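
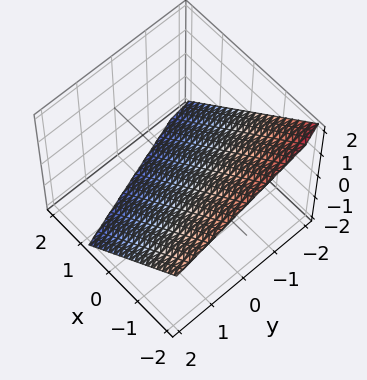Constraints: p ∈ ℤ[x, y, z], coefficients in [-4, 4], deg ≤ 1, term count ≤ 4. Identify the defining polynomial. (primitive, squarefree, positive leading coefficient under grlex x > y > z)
3*x + y + 3*z + 2

1. The degree is 1 — every cross-section is a straight line — this is a plane.
2. Observable constraints: it crosses the y-axis at the gridline y = -2.
3. The integer polynomial consistent with all of this is the stated p.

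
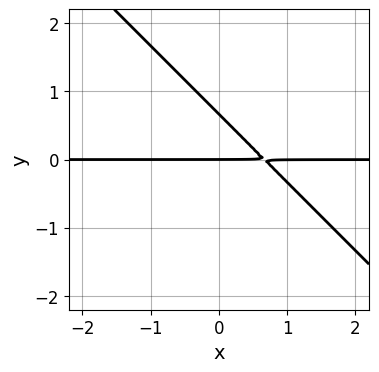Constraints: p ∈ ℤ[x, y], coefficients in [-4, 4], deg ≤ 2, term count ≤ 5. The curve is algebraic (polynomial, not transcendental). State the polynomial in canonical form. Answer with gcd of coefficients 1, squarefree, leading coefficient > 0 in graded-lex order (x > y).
3*x*y + 3*y^2 - 2*y

1. Degree: the shape is more complex than any degree-1 curve, so deg p = 2.
2. Checking where it meets the axes: the visible x-axis segment lies entirely on the curve; it crosses the y-axis at the gridline y = 0.
3. Assembling these constraints gives the stated polynomial.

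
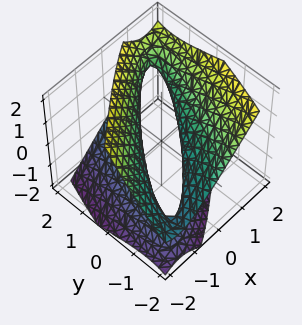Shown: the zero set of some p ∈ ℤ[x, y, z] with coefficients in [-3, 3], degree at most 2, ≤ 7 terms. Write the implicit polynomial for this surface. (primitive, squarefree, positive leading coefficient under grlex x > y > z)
2*x^2 - 3*x*y + y^2 + 2*y*z - 2*z^2 - 1

Degree: the shape is more complex than any degree-1 surface, so deg p = 2.
From the visible intercepts: the y-axis gridline crossings are at y ∈ {-1, 1}; no z-intercept at any integer in the box.
Fitting integer coefficients to these (and the overall shape) gives p.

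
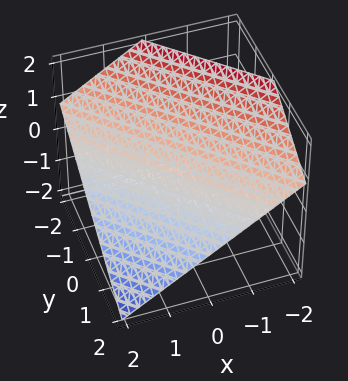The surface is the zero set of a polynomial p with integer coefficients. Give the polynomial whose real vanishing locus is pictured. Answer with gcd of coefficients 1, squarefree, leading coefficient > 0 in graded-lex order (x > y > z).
2*x + 2*y + 3*z - 2

The degree is 1 — every cross-section is a straight line — this is a plane.
Reading off the gridlines: it meets the y-axis at y = 1 (among the integer gridlines); it meets the x-axis at x = 1 (among the integer gridlines).
Matching integer coefficients to the picture gives p.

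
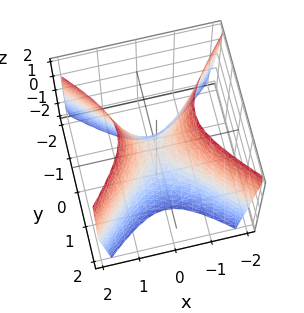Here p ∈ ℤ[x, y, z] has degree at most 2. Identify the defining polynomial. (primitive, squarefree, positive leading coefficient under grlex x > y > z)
(a) Degree: a saddle surface; a quadric, so deg p = 2.
(b) Symmetries: mirror symmetry x ↦ −x ⇒ only even powers of x; mirror symmetry y ↦ −y ⇒ only even powers of y.
(c) Reading off the gridlines: one y-axis crossing is at y = 0; one x-axis crossing is at x = 0; one z-axis crossing is at z = 0.
(d) The integer polynomial consistent with all of this is the stated p.

2*x^2 - 2*y^2 - z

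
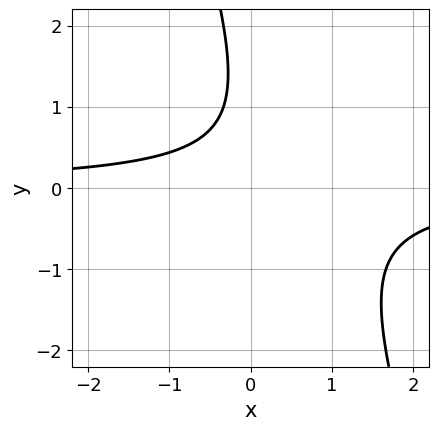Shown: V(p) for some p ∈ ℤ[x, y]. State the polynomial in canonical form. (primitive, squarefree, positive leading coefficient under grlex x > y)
deg p = 2. A generic line meets the curve in up to 2 points.
Observable constraints: it misses every integer gridline on the x-axis; it misses every integer gridline on the y-axis.
Solving for integer coefficients yields p as stated.

3*x*y + y^2 - 2*y + 2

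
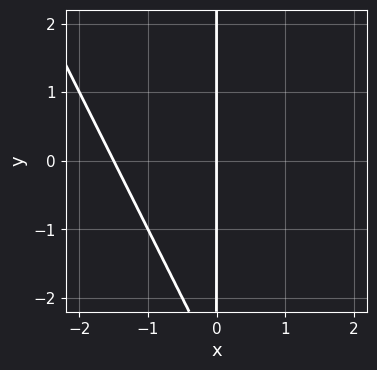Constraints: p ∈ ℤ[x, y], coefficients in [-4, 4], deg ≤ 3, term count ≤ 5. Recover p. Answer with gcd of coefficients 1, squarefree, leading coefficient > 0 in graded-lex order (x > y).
(a) The degree is 2 — the shape is more complex than any degree-1 curve.
(b) From the visible intercepts: it crosses the x-axis at the gridline x = 0; every point of the y-axis in the box is on the curve.
(c) Solving for integer coefficients yields p as stated.

2*x^2 + x*y + 3*x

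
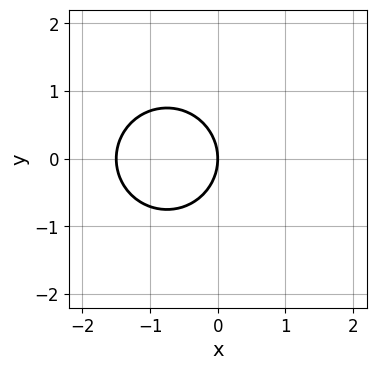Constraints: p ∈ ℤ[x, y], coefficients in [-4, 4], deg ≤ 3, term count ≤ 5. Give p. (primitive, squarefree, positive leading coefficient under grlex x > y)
1. deg p = 2. The shape is more complex than any degree-1 curve.
2. Symmetries: mirror symmetry y ↦ −y ⇒ only even powers of y.
3. Observable constraints: it crosses the x-axis at the gridline x = 0; it crosses the y-axis at the gridline y = 0.
4. Solving for integer coefficients yields p as stated.

2*x^2 + 2*y^2 + 3*x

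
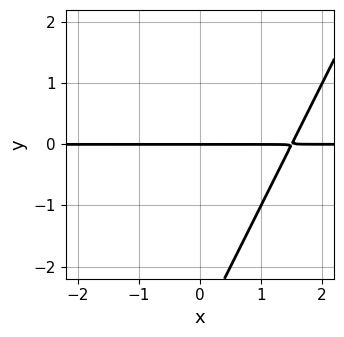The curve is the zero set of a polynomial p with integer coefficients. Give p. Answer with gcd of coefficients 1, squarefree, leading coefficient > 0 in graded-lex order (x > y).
deg p = 2. A generic line meets the curve in up to 2 points.
From the visible intercepts: it crosses the y-axis at the gridline y = 0; every point of the x-axis in the box is on the curve.
Together with the visible shape, these determine p as stated.

2*x*y - y^2 - 3*y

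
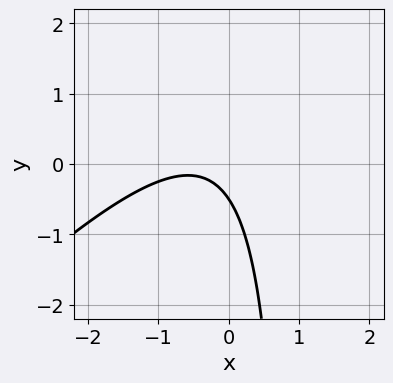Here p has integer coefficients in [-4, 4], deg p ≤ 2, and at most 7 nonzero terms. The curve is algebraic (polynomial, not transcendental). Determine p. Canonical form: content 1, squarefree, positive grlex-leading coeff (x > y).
First, deg p = 2.
Then, reading off the gridlines: no x-intercept at any integer in the box.
Finally, putting this together gives p.

2*x^2 - 2*x*y + 2*x + 2*y + 1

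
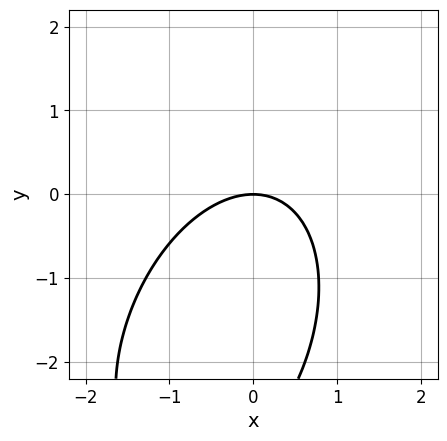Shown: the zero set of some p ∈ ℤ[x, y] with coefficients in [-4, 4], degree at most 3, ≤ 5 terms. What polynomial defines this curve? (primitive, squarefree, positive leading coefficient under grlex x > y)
2*x^2 - x*y + y^2 + 3*y

1. deg p = 2.
2. From the visible intercepts: it meets the x-axis at x = 0 (among the integer gridlines); it meets the y-axis at y = 0 (among the integer gridlines).
3. These observations pin down the coefficients.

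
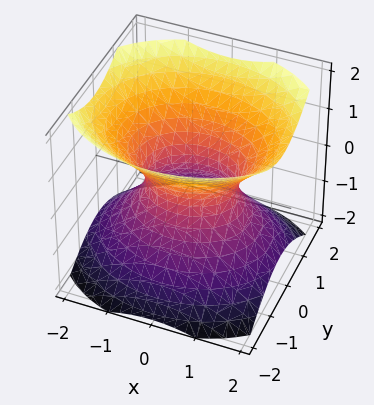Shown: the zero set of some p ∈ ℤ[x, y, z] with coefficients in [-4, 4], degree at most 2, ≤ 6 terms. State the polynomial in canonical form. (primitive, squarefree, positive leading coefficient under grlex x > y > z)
deg p = 2.
Symmetries: the x ↦ −x reflection is a symmetry, so x appears only in even powers; it's symmetric under z → −z, forcing even powers of z; the y ↦ −y reflection is a symmetry, so y appears only in even powers.
Against the integer gridlines: among the integer gridlines, it crosses the x-axis at x ∈ {-1, 1}; the surface avoids every integer z-axis point in the box.
Solving for integer coefficients yields p as stated.

2*x^2 + 3*y^2 - 3*z^2 - 2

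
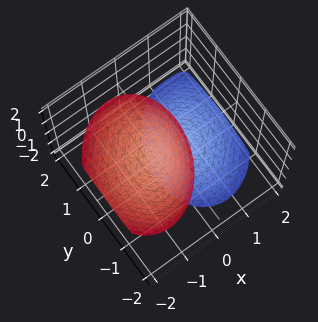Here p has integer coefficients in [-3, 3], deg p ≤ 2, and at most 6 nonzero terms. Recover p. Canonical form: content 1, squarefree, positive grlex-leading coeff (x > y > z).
3*x^2 - x*y + 3*x*z + 2*y^2 - z^2 + 2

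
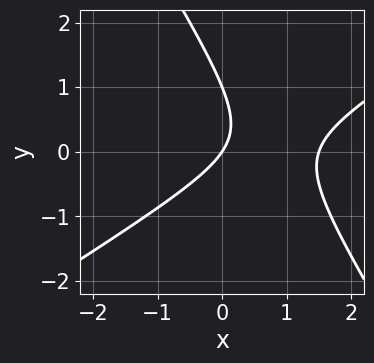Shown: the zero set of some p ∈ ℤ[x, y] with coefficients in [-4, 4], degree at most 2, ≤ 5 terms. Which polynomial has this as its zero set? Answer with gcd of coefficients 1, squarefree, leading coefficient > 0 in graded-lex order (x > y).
Degree: no degree-1 curve has this shape, so deg p = 2.
Against the integer gridlines: it meets the x-axis at x = 0 (among the integer gridlines); the y-axis gridline crossings are at y ∈ {0, 1}.
Putting this together gives p.

2*x^2 - 2*x*y - 2*y^2 - 3*x + 2*y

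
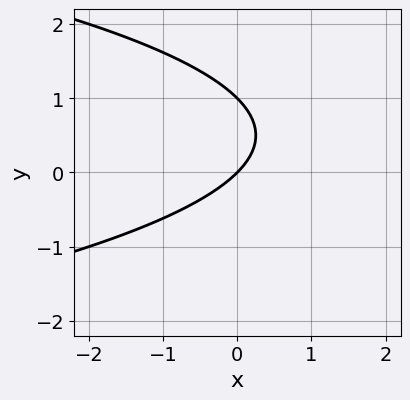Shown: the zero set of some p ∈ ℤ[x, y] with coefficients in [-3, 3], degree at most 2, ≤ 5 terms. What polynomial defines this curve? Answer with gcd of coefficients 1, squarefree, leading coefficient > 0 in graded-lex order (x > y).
y^2 + x - y

(a) Degree: the shape is more complex than any degree-1 curve, so deg p = 2.
(b) Reading off the gridlines: the y-axis gridline crossings are at y ∈ {0, 1}; it meets the x-axis at x = 0 (among the integer gridlines).
(c) The integer polynomial consistent with all of this is the stated p.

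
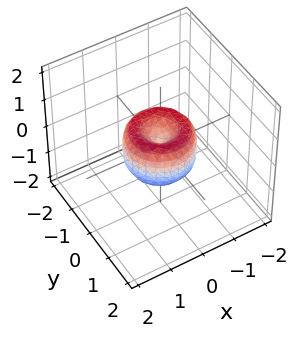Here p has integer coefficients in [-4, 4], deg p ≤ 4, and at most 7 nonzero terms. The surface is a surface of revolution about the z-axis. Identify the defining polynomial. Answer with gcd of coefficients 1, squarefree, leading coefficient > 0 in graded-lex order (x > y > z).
2*x^4 + 4*x^2*y^2 + 2*y^4 - 2*x^2 - 2*y^2 + z^2

(a) Degree: no degree-3 surface has this shape, so deg p = 4.
(b) By symmetry, the z-axis is an axis of rotation, so x and y enter only as x² + y².
(c) Observable constraints: a circular section at z = 0 has radius exactly 1; among the integer gridlines, it crosses the x-axis at x ∈ {-1, 0, 1}.
(d) These observations pin down the coefficients. Check: (0, -1, 0) on the y-axis lies on the surface, and p(0, -1, 0) = 0. ✓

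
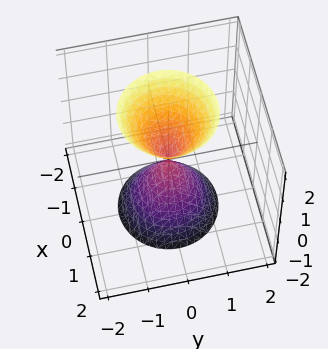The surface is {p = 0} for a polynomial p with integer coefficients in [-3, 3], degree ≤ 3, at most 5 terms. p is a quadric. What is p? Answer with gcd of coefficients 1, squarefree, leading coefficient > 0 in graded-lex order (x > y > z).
1. The picture has 2 separate pieces.
2. deg p = 2.
3. By symmetry, every cross-section ⟂ z is a circle, so x, y appear only via x² + y²; it's symmetric under z → −z, forcing even powers of z.
4. From the axis intercepts and sections: it crosses the z-axis at the gridline z = 0; a circular section at z = 1 has radius between 0 and 1; one x-axis crossing is at x = 0.
5. Putting this together gives p.

3*x^2 + 3*y^2 - z^2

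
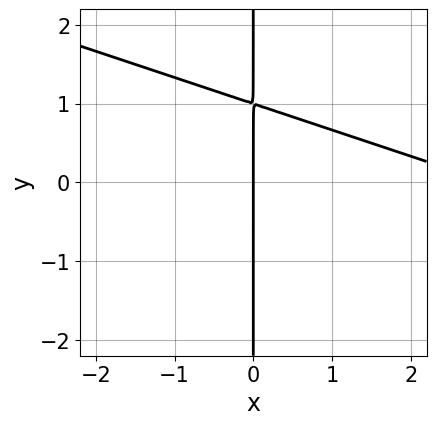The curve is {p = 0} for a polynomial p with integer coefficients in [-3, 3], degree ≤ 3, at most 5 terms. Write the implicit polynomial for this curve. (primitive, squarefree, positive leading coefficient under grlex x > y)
deg p = 2. No degree-1 curve has this shape.
Checking where it meets the axes: the visible y-axis segment lies entirely on the curve; it meets the x-axis at x = 0 (among the integer gridlines).
The integer polynomial consistent with all of this is the stated p.

x^2 + 3*x*y - 3*x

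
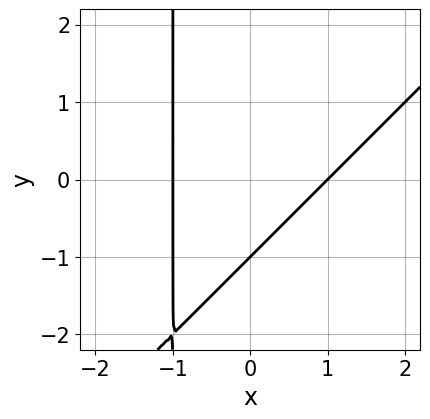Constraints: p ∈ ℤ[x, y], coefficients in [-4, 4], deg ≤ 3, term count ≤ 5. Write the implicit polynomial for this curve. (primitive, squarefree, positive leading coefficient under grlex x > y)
x^2 - x*y - y - 1

Degree: the shape is more complex than any degree-1 curve, so deg p = 2.
From the axis intercepts and sections: one y-axis crossing is at y = -1; the x-axis gridline crossings are at x ∈ {-1, 1}.
Matching integer coefficients to the picture gives p.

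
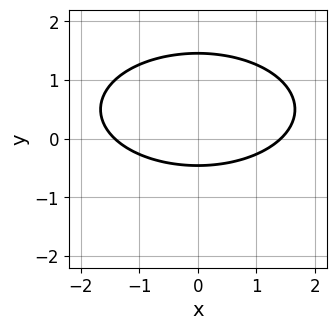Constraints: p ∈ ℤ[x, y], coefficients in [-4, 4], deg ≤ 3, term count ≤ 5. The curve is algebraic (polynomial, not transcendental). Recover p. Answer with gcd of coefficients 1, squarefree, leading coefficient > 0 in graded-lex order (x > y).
x^2 + 3*y^2 - 3*y - 2

First, degree: the shape is more complex than any degree-1 curve, so deg p = 2.
Next, symmetries: the x ↦ −x reflection is a symmetry, so x appears only in even powers.
Finally, putting this together gives p.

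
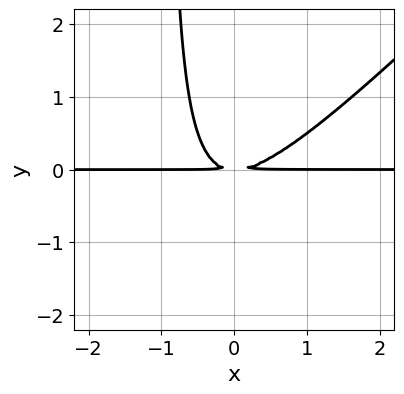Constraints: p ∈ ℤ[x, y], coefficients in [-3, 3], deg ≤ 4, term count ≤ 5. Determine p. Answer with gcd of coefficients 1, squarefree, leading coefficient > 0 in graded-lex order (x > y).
The degree is 3 — no degree-2 curve has this shape.
Observable constraints: every point of the x-axis in the box is on the curve.
These observations pin down the coefficients.

x^2*y - x*y^2 - y^2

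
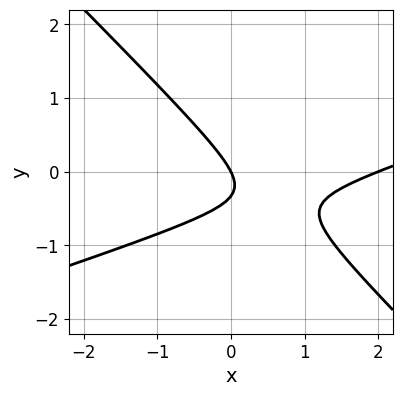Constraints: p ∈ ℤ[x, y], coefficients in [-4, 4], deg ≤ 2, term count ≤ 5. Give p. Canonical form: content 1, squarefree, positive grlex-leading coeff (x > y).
x^2 - 2*x*y - 3*y^2 - 2*x - y

First, deg p = 2.
Then, reading off the gridlines: it meets the y-axis at y = 0 (among the integer gridlines); among the integer gridlines, it crosses the x-axis at x ∈ {0, 2}.
Finally, together with the visible shape, these determine p as stated.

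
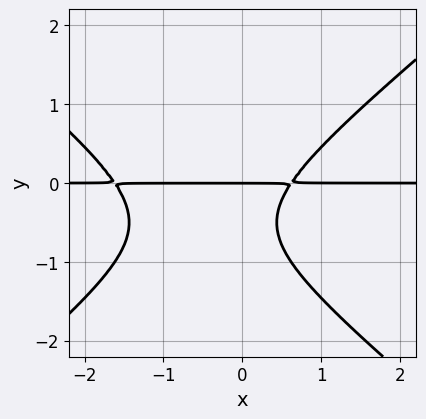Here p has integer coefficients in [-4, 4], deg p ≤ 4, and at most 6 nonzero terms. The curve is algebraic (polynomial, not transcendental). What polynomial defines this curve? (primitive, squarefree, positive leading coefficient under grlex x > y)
(a) The degree is 3 — the shape is more complex than any degree-2 curve.
(b) From the axis intercepts and sections: the visible x-axis segment lies entirely on the curve; it crosses the y-axis at the gridline y = 0.
(c) These observations pin down the coefficients.

2*x^2*y - 3*y^3 + 2*x*y - 3*y^2 - 2*y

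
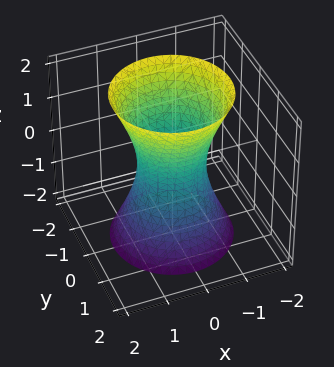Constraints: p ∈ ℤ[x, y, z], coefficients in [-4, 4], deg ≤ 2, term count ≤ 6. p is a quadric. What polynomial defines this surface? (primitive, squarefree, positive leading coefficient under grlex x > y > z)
3*x^2 + 3*y^2 - z^2 - 2

1. The degree is 2 — one connected sheet with a waist; a quadric.
2. Symmetry: every cross-section ⟂ z is a circle, so x, y appear only via x² + y²; it's symmetric under z → −z, forcing even powers of z.
3. From the axis intercepts and sections: it misses every integer gridline on the z-axis; a circular section at z = -1 has radius exactly 1.
4. Matching integer coefficients to the picture gives p.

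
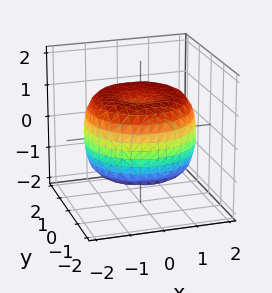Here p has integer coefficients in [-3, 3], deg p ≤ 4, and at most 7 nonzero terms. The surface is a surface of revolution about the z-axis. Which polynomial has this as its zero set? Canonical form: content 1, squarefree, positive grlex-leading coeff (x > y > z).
x^4 + 2*x^2*y^2 + y^4 - 2*x^2 - 2*y^2 + 2*z^2 - 2

First, deg p = 4. The shape is more complex than any degree-3 surface.
Then, symmetry: the surface is invariant under rotation about z: p = q(x² + y², z).
Then, against the integer gridlines: a circular section at z = 1 has radius between 1 and 2; the z-axis gridline crossings are at z ∈ {-1, 1}.
Finally, solving for integer coefficients yields p as stated.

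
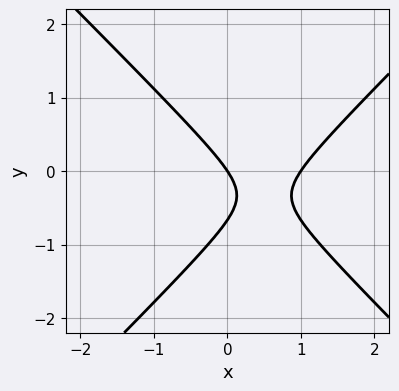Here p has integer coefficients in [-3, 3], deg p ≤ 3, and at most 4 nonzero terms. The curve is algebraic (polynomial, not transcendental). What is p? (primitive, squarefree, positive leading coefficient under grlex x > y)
First, deg p = 2. The shape is more complex than any degree-1 curve.
Next, reading off the gridlines: among the integer gridlines, it crosses the x-axis at x ∈ {0, 1}; it meets the y-axis at y = 0 (among the integer gridlines).
Finally, fitting integer coefficients to these (and the overall shape) gives p.

3*x^2 - 3*y^2 - 3*x - 2*y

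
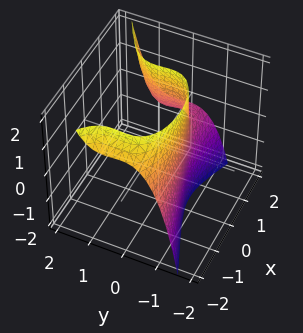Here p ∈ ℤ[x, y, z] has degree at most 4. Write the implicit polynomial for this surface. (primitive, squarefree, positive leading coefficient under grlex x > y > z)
deg p = 3. The shape is more complex than any degree-2 surface.
Reading off the gridlines: no z-intercept at any integer in the box.
Assembling these constraints gives the stated polynomial.

x^2*z - 3*y^3 + 2*y^2 + 2*x - 3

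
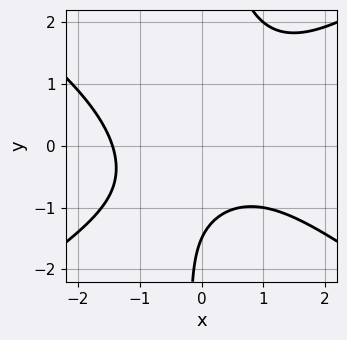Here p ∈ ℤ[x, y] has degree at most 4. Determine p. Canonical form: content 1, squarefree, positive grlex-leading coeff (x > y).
x^3 - 2*x*y^2 + 2*y + 3

First, the degree is 3 — no degree-2 curve has this shape.
Finally, the integer polynomial consistent with all of this is the stated p.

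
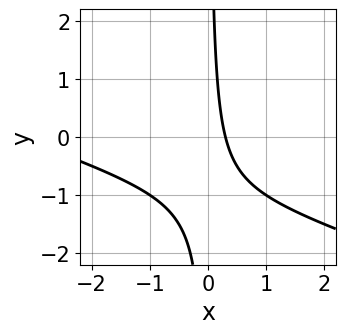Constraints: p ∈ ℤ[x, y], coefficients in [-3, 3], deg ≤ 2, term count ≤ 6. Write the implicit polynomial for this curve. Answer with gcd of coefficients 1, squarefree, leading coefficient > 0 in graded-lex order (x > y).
1. deg p = 2. The shape is more complex than any degree-1 curve.
2. Checking where it meets the axes: the curve avoids every integer y-axis point in the box.
3. Putting this together gives p.

x^2 + 3*x*y + 3*x - 1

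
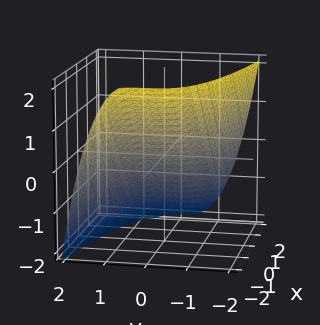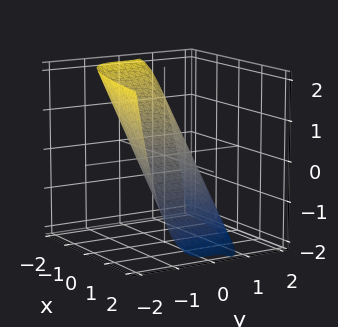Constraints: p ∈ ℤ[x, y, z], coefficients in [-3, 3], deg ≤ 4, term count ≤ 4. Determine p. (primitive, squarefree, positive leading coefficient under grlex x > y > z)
y^3 + 2*x + 2*z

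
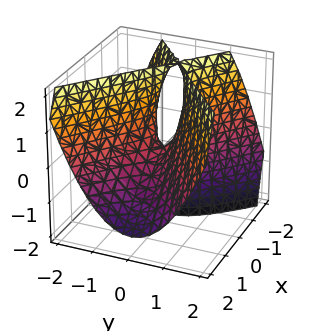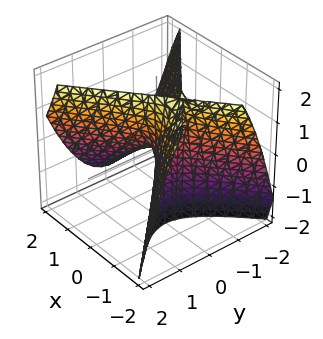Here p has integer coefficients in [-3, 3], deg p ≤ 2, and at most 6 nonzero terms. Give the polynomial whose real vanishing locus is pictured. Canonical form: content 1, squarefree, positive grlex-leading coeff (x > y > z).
First, the degree is 2 — a generic line meets the surface in up to 2 points.
Next, from the visible intercepts: one z-axis crossing is at z = 0; one x-axis crossing is at x = 0.
Finally, solving for integer coefficients yields p as stated.

2*x^2 + 2*x*z - 3*y^2 + z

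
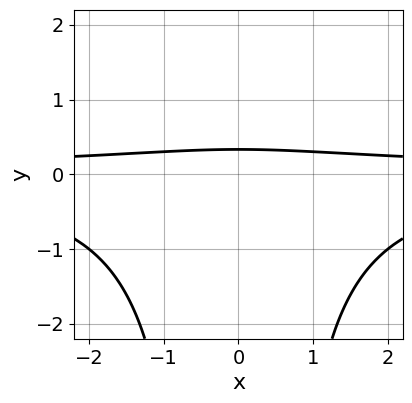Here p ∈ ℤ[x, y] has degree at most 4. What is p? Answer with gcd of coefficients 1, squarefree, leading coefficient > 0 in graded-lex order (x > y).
x^2*y^2 + 3*y - 1

The degree is 4 — no degree-3 curve has this shape.
Symmetries: the x ↦ −x reflection is a symmetry, so x appears only in even powers.
From the visible intercepts: it misses every integer gridline on the x-axis.
Solving for integer coefficients yields p as stated.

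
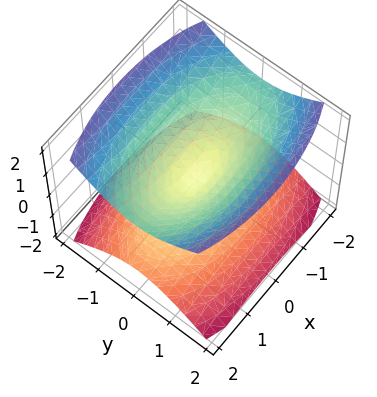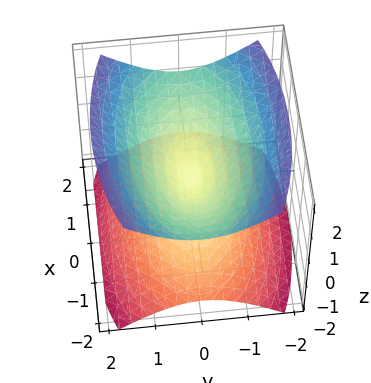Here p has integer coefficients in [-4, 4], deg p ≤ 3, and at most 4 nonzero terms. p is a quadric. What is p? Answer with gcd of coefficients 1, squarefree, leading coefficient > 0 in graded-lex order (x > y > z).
1. The picture has 2 separate pieces. Treating them together as one polynomial.
2. deg p = 2. Two nappes meeting at a single point; a quadric.
3. Symmetries: mirror symmetry y ↦ −y ⇒ only even powers of y; mirror symmetry z ↦ −z ⇒ only even powers of z; the x ↦ −x reflection is a symmetry, so x appears only in even powers.
4. Observable constraints: it crosses the y-axis at the gridline y = 0; it crosses the x-axis at the gridline x = 0; one z-axis crossing is at z = 0.
5. Assembling these constraints gives the stated polynomial.

x^2 + 3*y^2 - 3*z^2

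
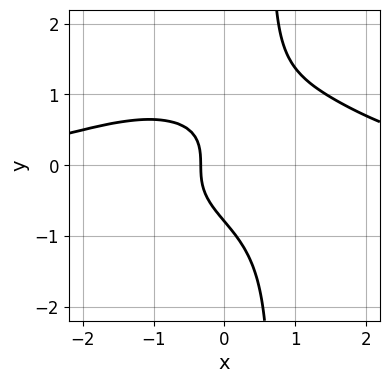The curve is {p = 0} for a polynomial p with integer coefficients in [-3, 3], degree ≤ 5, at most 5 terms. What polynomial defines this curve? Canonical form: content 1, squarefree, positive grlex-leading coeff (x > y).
x^3*y + 3*x*y^3 - 2*y^3 - 3*x - 1

First, the degree is 4 — no degree-3 curve has this shape.
Finally, putting this together gives p.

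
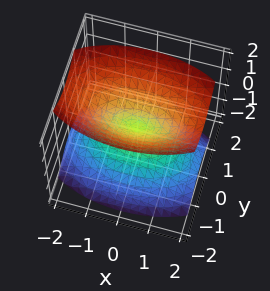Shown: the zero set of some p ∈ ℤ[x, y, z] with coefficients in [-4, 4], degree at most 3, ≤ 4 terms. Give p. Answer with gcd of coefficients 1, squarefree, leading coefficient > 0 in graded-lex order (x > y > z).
First, I count 2 distinct pieces.
Next, degree: two nappes meeting at a single point; a quadric, so deg p = 2.
Then, symmetries: the z ↦ −z reflection is a symmetry, so z appears only in even powers; the x ↦ −x reflection is a symmetry, so x appears only in even powers; it's symmetric under y → −y, forcing even powers of y.
Next, against the integer gridlines: it meets the z-axis at z = 0 (among the integer gridlines); it meets the x-axis at x = 0 (among the integer gridlines); one y-axis crossing is at y = 0.
Finally, fitting integer coefficients to these (and the overall shape) gives p.

x^2 + 3*y^2 - 2*z^2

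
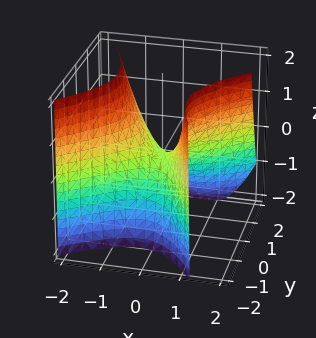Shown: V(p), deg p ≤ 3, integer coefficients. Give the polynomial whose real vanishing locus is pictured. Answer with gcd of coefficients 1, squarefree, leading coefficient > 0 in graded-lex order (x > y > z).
First, degree: the shape is more complex than any degree-1 surface, so deg p = 2.
Then, checking where it meets the axes: it crosses the y-axis at the gridline y = 0; it crosses the z-axis at the gridline z = 0.
Finally, the integer polynomial consistent with all of this is the stated p.

3*x^2 - 2*x*y - 2*y^2 - y*z - 2*z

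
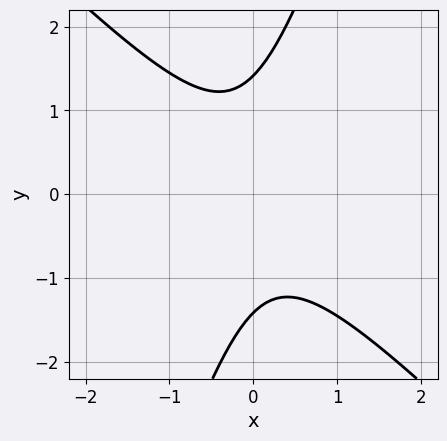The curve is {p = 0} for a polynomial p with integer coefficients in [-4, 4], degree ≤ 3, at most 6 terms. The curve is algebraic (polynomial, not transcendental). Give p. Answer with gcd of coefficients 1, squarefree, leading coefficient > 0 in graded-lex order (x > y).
First, deg p = 2. The shape is more complex than any degree-1 curve.
Then, checking where it meets the axes: it misses every integer gridline on the x-axis.
Finally, putting this together gives p.

3*x^2 + 2*x*y - y^2 + 2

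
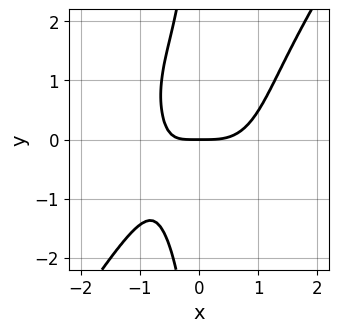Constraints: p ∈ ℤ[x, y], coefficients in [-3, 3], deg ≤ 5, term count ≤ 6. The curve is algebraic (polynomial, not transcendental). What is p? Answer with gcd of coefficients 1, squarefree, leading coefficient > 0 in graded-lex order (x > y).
3*x^4 - x*y^3 - 3*x*y - 3*y

The degree is 4 — a generic line meets the curve in up to 4 points.
Observable constraints: one x-axis crossing is at x = 0; it crosses the y-axis at the gridline y = 0.
Putting this together gives p.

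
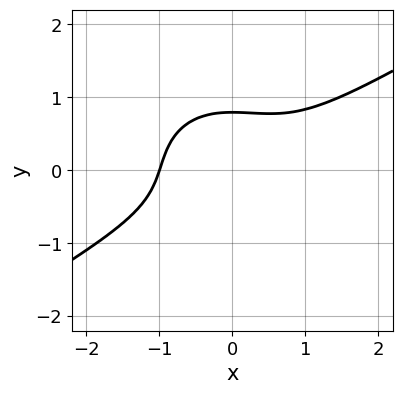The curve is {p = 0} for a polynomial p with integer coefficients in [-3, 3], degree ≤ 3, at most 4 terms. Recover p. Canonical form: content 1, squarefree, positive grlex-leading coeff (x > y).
x^3 - x^2*y - 2*y^3 + 1

1. deg p = 3.
2. Reading off the gridlines: it crosses the x-axis at the gridline x = -1.
3. Together with the visible shape, these determine p as stated.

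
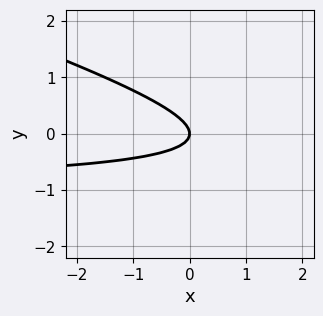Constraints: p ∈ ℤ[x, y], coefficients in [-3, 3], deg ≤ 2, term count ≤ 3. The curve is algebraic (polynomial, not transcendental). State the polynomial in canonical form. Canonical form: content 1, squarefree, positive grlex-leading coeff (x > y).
(a) The degree is 2 — the shape is more complex than any degree-1 curve.
(b) Observable constraints: it crosses the y-axis at the gridline y = 0; one x-axis crossing is at x = 0.
(c) Assembling these constraints gives the stated polynomial.

x*y + 3*y^2 + x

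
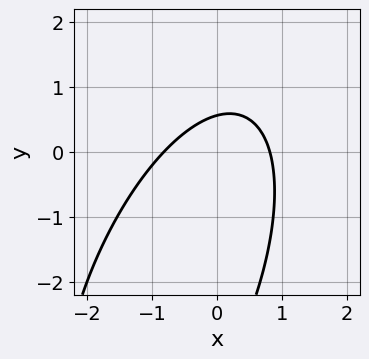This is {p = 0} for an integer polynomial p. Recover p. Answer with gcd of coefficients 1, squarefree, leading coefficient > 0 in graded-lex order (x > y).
(a) The degree is 2 — no degree-1 curve has this shape.
(b) The integer polynomial consistent with all of this is the stated p.

3*x^2 - 2*x*y + y^2 + 3*y - 2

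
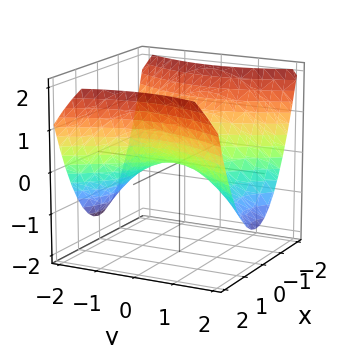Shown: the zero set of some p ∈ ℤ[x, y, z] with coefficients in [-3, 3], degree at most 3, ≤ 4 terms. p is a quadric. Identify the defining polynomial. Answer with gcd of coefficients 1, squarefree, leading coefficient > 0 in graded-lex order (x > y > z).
(a) Degree: a saddle surface; a quadric, so deg p = 2.
(b) Symmetries: mirror symmetry x ↦ −x ⇒ only even powers of x; mirror symmetry y ↦ −y ⇒ only even powers of y.
(c) Reading off the gridlines: it meets the x-axis at x = 0 (among the integer gridlines); one y-axis crossing is at y = 0; one z-axis crossing is at z = 0.
(d) The integer polynomial consistent with all of this is the stated p.

2*x^2 - y^2 - 3*z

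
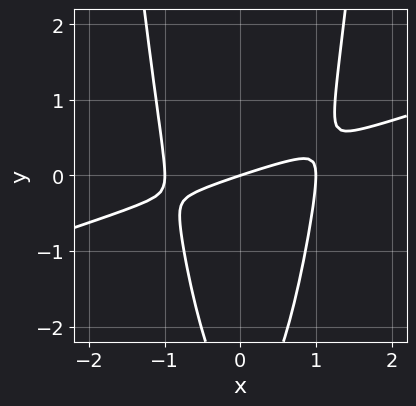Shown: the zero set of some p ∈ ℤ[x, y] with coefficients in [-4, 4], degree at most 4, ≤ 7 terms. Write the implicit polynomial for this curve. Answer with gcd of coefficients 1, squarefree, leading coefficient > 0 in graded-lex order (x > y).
x^3 - 3*x^2*y + y^2 - x + 3*y

(a) The degree is 3 — the shape is more complex than any degree-2 curve.
(b) Checking where it meets the axes: it crosses the y-axis at the gridline y = 0; the x-axis gridline crossings are at x ∈ {-1, 0, 1}.
(c) The integer polynomial consistent with all of this is the stated p.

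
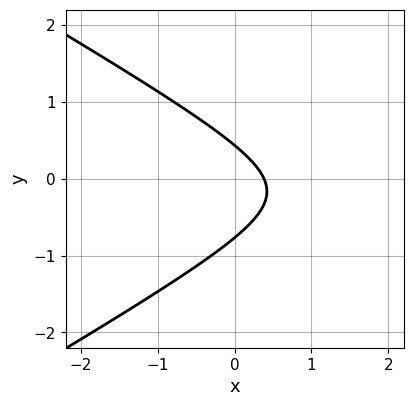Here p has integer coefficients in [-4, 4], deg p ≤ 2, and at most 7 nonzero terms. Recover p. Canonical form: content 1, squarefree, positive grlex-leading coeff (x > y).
x^2 - 3*y^2 - 3*x - y + 1

First, degree: the shape is more complex than any degree-1 curve, so deg p = 2.
Finally, matching integer coefficients to the picture gives p.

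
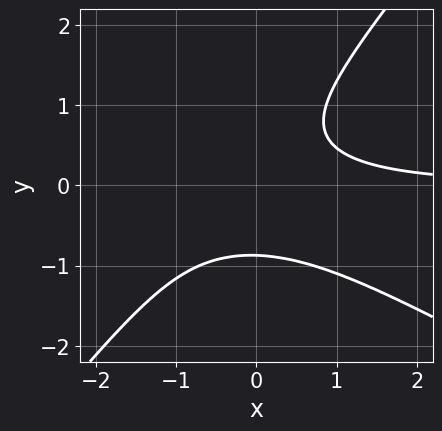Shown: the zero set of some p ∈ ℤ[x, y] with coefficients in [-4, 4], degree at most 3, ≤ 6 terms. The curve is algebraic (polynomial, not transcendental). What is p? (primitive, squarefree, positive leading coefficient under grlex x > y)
1. Degree: a generic line meets the curve in up to 3 points, so deg p = 3.
2. From the visible intercepts: the curve avoids every integer x-axis point in the box.
3. Together with the visible shape, these determine p as stated.

2*x^2*y + 2*x*y^2 - 3*y^3 + 2*x*y - 2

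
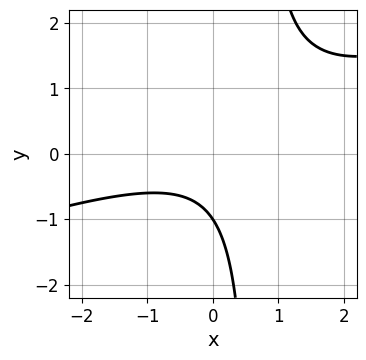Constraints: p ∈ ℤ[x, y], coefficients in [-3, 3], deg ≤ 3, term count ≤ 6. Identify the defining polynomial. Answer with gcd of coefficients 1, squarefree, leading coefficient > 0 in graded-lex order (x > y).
x^2 - 3*x*y + 2*y + 2

(a) The degree is 2 — no degree-1 curve has this shape.
(b) From the visible intercepts: one y-axis crossing is at y = -1; it misses every integer gridline on the x-axis.
(c) Fitting integer coefficients to these (and the overall shape) gives p.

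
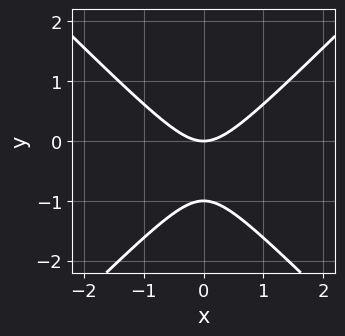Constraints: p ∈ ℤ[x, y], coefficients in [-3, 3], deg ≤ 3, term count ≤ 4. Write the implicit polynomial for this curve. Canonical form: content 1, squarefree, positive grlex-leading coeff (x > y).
Degree: no degree-1 curve has this shape, so deg p = 2.
Symmetries: the x ↦ −x reflection is a symmetry, so x appears only in even powers.
Reading off the gridlines: the y-axis gridline crossings are at y ∈ {-1, 0}; one x-axis crossing is at x = 0.
Assembling these constraints gives the stated polynomial.

x^2 - y^2 - y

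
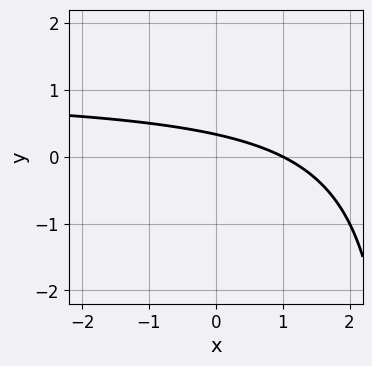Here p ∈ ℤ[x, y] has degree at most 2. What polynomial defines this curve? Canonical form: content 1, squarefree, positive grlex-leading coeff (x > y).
x*y - x - 3*y + 1

1. The degree is 2 — no degree-1 curve has this shape.
2. From the axis intercepts and sections: it meets the x-axis at x = 1 (among the integer gridlines).
3. Matching integer coefficients to the picture gives p.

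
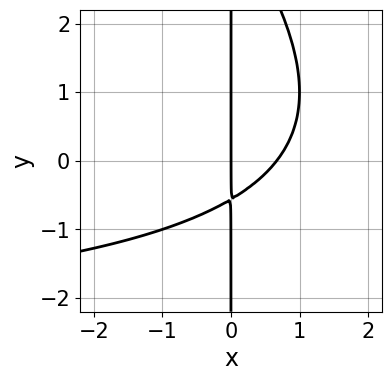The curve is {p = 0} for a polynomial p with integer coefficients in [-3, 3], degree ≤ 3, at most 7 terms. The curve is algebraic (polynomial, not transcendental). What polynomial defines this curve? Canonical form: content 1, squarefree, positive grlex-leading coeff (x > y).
First, the degree is 3 — the shape is more complex than any degree-2 curve.
Then, observable constraints: the visible y-axis segment lies entirely on the curve; it meets the x-axis at x = 0 (among the integer gridlines).
Finally, solving for integer coefficients yields p as stated.

x^2*y + x*y^2 + 3*x^2 - 3*x*y - 2*x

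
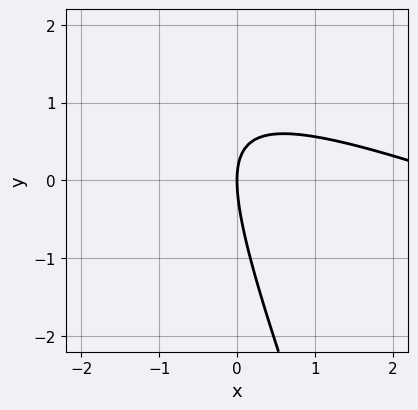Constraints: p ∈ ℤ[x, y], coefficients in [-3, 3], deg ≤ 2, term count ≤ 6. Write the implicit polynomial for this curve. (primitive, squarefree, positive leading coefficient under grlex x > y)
x^2 + 3*x*y + y^2 - 3*x

(a) The degree is 2 — the shape is more complex than any degree-1 curve.
(b) Against the integer gridlines: one x-axis crossing is at x = 0; it crosses the y-axis at the gridline y = 0.
(c) Solving for integer coefficients yields p as stated.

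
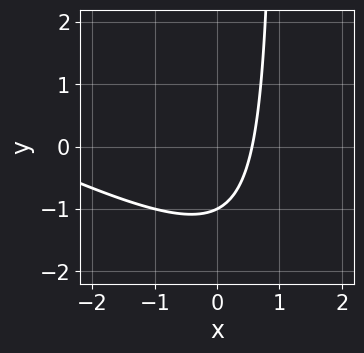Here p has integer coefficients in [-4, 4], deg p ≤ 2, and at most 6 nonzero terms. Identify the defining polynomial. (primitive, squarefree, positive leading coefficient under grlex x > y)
x^2 + 2*x*y + 3*x - 2*y - 2

deg p = 2.
Reading off the gridlines: it crosses the y-axis at the gridline y = -1.
Together with the visible shape, these determine p as stated.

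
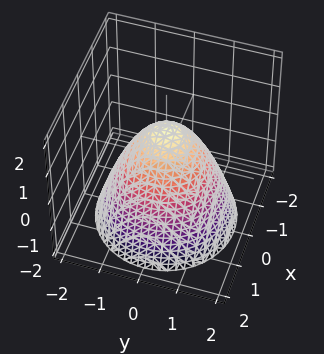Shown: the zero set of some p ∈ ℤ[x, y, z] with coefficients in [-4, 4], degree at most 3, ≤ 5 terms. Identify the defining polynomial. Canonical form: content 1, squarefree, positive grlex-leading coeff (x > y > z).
x^2 + y^2 + z - 1

1. Degree: a generic line meets the surface in up to 2 points, so deg p = 2.
2. Symmetries: rotational symmetry about the z-axis ⇒ p depends on x, y only through x² + y².
3. Reading off the gridlines: among the integer gridlines, it crosses the y-axis at y ∈ {-1, 1}; among the integer gridlines, it crosses the x-axis at x ∈ {-1, 1}; one z-axis crossing is at z = 1.
4. The integer polynomial consistent with all of this is the stated p.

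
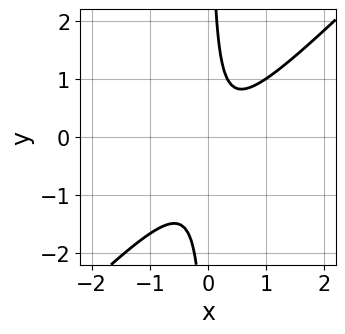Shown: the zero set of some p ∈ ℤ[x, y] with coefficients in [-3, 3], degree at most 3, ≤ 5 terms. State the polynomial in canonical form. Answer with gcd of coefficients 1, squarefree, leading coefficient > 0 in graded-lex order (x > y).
3*x^2 - 3*x*y - x + 1

First, degree: no degree-1 curve has this shape, so deg p = 2.
Then, against the integer gridlines: no x-intercept at any integer in the box; it misses every integer gridline on the y-axis.
Finally, solving for integer coefficients yields p as stated.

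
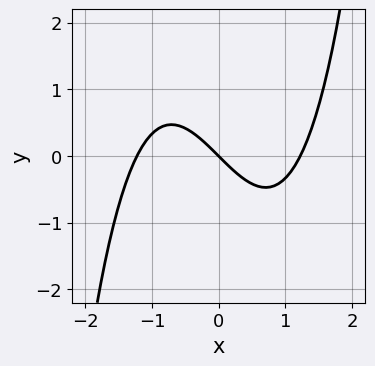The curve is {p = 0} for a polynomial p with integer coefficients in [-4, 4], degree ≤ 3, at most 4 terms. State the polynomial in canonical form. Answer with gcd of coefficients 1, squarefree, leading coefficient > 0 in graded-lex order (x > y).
2*x^3 - 3*x - 3*y

(a) Degree: a generic line meets the curve in up to 3 points, so deg p = 3.
(b) Against the integer gridlines: it crosses the y-axis at the gridline y = 0; it crosses the x-axis at the gridline x = 0.
(c) These observations pin down the coefficients.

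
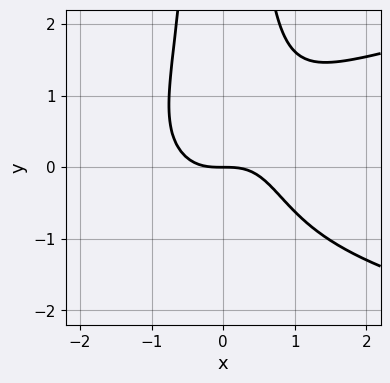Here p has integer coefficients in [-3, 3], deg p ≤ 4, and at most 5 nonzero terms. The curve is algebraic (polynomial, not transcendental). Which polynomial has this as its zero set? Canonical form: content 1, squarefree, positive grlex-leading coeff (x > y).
1. deg p = 4. A generic line meets the curve in up to 4 points.
2. Against the integer gridlines: it meets the x-axis at x = 0 (among the integer gridlines); it crosses the y-axis at the gridline y = 0.
3. Matching integer coefficients to the picture gives p.

x^2*y^2 - x^3 - y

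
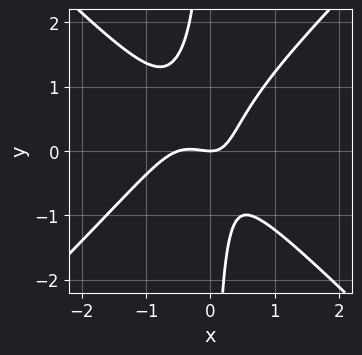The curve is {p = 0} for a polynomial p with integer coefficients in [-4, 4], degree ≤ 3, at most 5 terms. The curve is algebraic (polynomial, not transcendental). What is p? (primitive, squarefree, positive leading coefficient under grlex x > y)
1. The degree is 3 — no degree-2 curve has this shape.
2. From the visible intercepts: one y-axis crossing is at y = 0; it crosses the x-axis at the gridline x = 0.
3. Together with the visible shape, these determine p as stated.

2*x^3 - 2*x*y^2 + x^2 + x*y - y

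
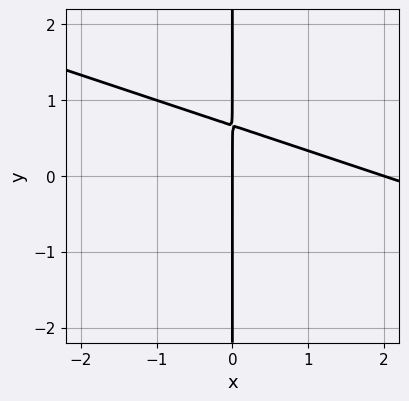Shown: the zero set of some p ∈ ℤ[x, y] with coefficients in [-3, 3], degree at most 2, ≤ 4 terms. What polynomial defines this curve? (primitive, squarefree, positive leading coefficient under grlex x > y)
x^2 + 3*x*y - 2*x

(a) deg p = 2. The shape is more complex than any degree-1 curve.
(b) Against the integer gridlines: every point of the y-axis in the box is on the curve; the x-axis gridline crossings are at x ∈ {0, 2}.
(c) Matching integer coefficients to the picture gives p.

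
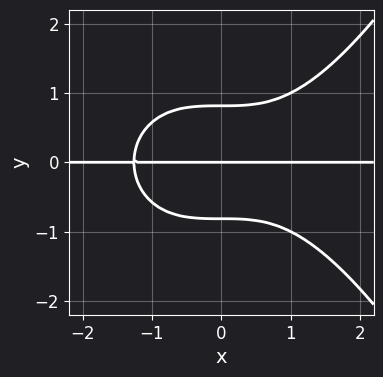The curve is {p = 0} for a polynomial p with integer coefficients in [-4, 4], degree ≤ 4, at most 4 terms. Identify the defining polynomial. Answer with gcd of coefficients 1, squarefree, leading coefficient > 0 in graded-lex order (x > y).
x^3*y - 3*y^3 + 2*y

Degree: no degree-3 curve has this shape, so deg p = 4.
Observable constraints: it crosses the y-axis at the gridline y = 0; every point of the x-axis in the box is on the curve.
The integer polynomial consistent with all of this is the stated p.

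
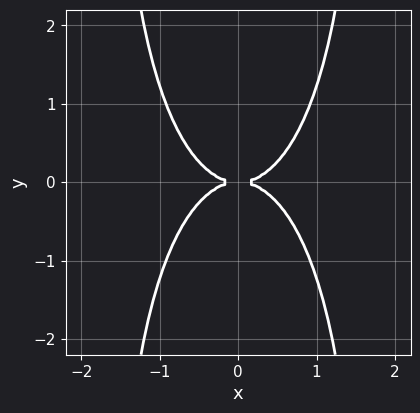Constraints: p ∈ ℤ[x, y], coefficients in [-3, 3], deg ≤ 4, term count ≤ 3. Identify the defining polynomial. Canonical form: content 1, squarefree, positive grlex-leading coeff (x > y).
(a) deg p = 4. No degree-3 curve has this shape.
(b) Symmetries: it's symmetric under y → −y, forcing even powers of y; it's symmetric under x → −x, forcing even powers of x.
(c) Checking where it meets the axes: it meets the y-axis at y = 0 (among the integer gridlines); it meets the x-axis at x = 0 (among the integer gridlines).
(d) Solving for integer coefficients yields p as stated.

3*x^4 + x^2*y^2 - 3*y^2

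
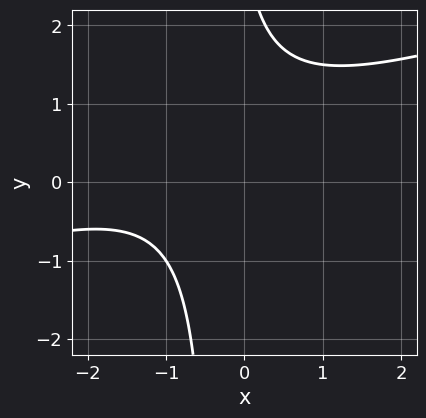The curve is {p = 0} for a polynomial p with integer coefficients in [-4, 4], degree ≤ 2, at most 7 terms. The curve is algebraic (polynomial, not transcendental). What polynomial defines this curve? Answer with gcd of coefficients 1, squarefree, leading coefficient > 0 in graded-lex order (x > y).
1. Degree: the shape is more complex than any degree-1 curve, so deg p = 2.
2. From the visible intercepts: it misses every integer gridline on the y-axis; no x-intercept at any integer in the box.
3. Fitting integer coefficients to these (and the overall shape) gives p.

x^2 - 3*x*y + 2*x - y + 3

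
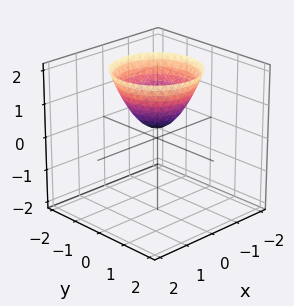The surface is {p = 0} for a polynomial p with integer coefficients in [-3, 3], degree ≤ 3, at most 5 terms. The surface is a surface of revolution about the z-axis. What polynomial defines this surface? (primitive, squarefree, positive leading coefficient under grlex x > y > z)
3*x^2 + 3*y^2 - 3*z + 1

First, the degree is 2 — a generic line meets the surface in up to 2 points.
Next, symmetries: the surface is invariant under rotation about z: p = q(x² + y², z).
Then, from the visible intercepts: no y-intercept at any integer in the box; a circular section at z = 1 has radius between 0 and 1; no x-intercept at any integer in the box.
Finally, assembling these constraints gives the stated polynomial.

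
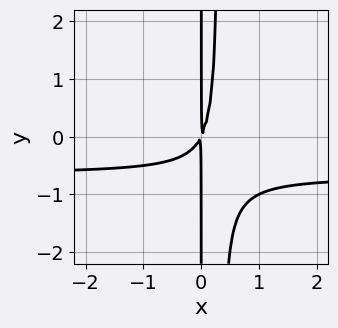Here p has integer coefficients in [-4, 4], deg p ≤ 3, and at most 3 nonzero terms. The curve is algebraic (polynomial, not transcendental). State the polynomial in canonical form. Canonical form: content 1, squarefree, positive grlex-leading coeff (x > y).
deg p = 3.
Observable constraints: every point of the y-axis in the box is on the curve.
Solving for integer coefficients yields p as stated.

3*x^2*y + 2*x^2 - x*y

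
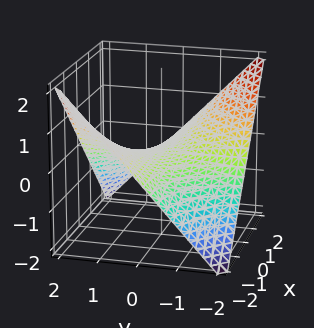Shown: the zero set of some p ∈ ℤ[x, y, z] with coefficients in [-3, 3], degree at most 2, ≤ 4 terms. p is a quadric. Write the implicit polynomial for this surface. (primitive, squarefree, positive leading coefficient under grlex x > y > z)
x*y + 2*z

The degree is 2 — a saddle surface; a quadric.
Checking where it meets the axes: the visible x-axis segment lies entirely on the surface; it meets the z-axis at z = 0 (among the integer gridlines); every point of the y-axis in the box is on the surface.
Putting this together gives p.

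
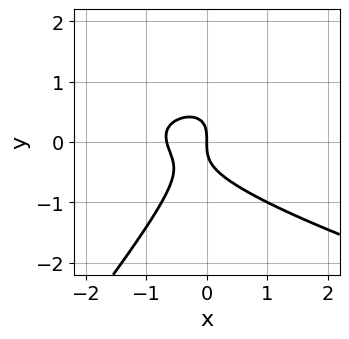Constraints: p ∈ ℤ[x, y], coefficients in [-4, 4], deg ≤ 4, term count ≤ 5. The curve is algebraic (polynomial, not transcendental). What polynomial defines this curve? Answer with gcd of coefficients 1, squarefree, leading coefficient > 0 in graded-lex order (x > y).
x^2*y + 3*x*y^2 - 3*y^3 - 3*x^2 - 2*x

First, degree: the shape is more complex than any degree-2 curve, so deg p = 3.
Next, from the visible intercepts: it crosses the x-axis at the gridline x = 0; one y-axis crossing is at y = 0.
Finally, the integer polynomial consistent with all of this is the stated p.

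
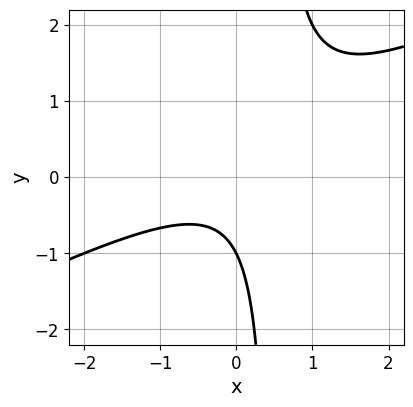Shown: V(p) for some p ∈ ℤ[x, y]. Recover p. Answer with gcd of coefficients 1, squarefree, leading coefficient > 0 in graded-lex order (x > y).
x^2 - 2*x*y + y + 1

1. Degree: no degree-1 curve has this shape, so deg p = 2.
2. Checking where it meets the axes: no x-intercept at any integer in the box; it meets the y-axis at y = -1 (among the integer gridlines).
3. Solving for integer coefficients yields p as stated.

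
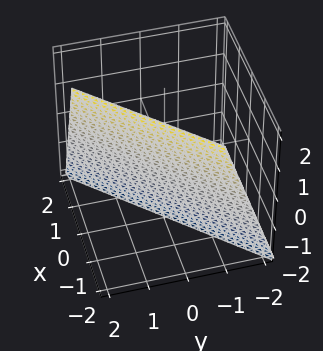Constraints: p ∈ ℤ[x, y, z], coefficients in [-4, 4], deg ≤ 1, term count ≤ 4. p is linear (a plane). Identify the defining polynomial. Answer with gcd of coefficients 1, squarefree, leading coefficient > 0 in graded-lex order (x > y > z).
First, the degree is 1 — every cross-section is a straight line — this is a plane.
Next, from the axis intercepts and sections: it meets the z-axis at z = -2 (among the integer gridlines).
Finally, matching integer coefficients to the picture gives p.

3*x - 3*y + z + 2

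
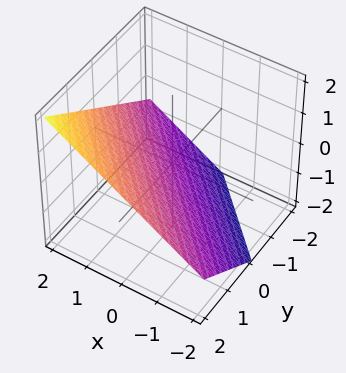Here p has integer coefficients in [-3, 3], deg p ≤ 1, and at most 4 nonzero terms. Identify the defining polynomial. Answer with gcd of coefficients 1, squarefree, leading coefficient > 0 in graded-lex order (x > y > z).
First, degree: every cross-section is a straight line — this is a plane, so deg p = 1.
Then, from the visible intercepts: one y-axis crossing is at y = 1; it meets the x-axis at x = 1 (among the integer gridlines).
Finally, fitting integer coefficients to these (and the overall shape) gives p.

2*x + 2*y - 3*z - 2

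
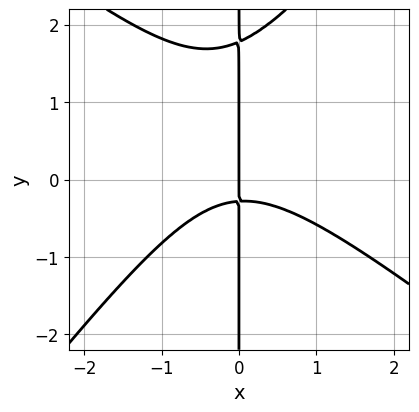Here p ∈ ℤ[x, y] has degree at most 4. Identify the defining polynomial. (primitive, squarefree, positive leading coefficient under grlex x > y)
2*x^3 + x^2*y - 2*x*y^2 + 3*x*y + x

First, deg p = 3. No degree-2 curve has this shape.
Next, from the visible intercepts: the visible y-axis segment lies entirely on the curve; it crosses the x-axis at the gridline x = 0.
Finally, the integer polynomial consistent with all of this is the stated p.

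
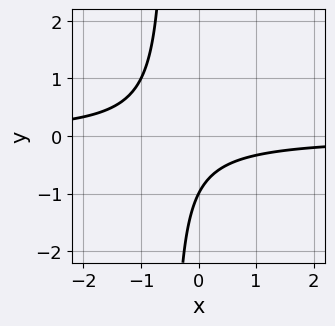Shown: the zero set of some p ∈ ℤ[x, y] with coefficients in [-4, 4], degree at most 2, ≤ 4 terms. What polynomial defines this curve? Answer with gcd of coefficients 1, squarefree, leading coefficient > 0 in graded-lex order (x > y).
The degree is 2 — the shape is more complex than any degree-1 curve.
From the axis intercepts and sections: it misses every integer gridline on the x-axis; one y-axis crossing is at y = -1.
These observations pin down the coefficients.

2*x*y + y + 1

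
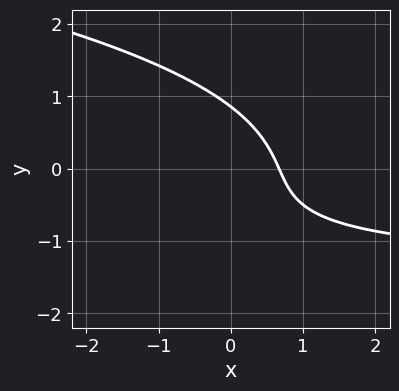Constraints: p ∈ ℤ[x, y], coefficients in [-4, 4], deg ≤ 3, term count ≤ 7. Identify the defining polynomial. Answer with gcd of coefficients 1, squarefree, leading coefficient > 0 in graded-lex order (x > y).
2*y^3 + 2*x*y + y^2 + 3*x - 2

Degree: a generic line meets the curve in up to 3 points, so deg p = 3.
Matching integer coefficients to the picture gives p.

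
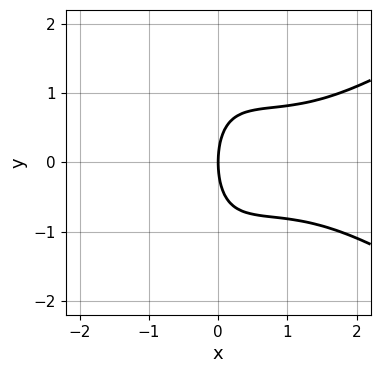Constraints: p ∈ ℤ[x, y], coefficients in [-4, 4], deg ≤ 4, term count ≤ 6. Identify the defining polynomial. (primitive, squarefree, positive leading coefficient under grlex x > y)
x^3 - 2*x*y^2 - 2*x^2 - y^2 + 3*x

(a) The degree is 3 — a generic line meets the curve in up to 3 points.
(b) Symmetries: it's symmetric under y → −y, forcing even powers of y.
(c) Observable constraints: it meets the y-axis at y = 0 (among the integer gridlines); one x-axis crossing is at x = 0.
(d) These observations pin down the coefficients.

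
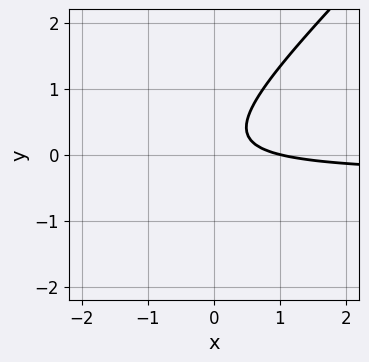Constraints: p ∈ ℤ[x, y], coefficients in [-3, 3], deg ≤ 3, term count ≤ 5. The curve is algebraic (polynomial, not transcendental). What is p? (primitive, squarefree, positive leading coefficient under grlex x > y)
1. deg p = 2.
2. From the visible intercepts: it misses every integer gridline on the y-axis; it meets the x-axis at x = 1 (among the integer gridlines).
3. Matching integer coefficients to the picture gives p.

3*x*y - 3*y^2 + x + y - 1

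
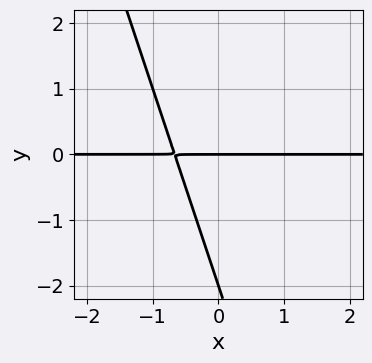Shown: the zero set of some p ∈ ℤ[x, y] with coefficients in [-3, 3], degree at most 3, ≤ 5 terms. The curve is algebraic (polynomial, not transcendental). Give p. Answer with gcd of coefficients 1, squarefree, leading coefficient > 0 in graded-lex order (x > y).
deg p = 2. The shape is more complex than any degree-1 curve.
From the axis intercepts and sections: the y-axis gridline crossings are at y ∈ {-2, 0}; the visible x-axis segment lies entirely on the curve.
These observations pin down the coefficients.

3*x*y + y^2 + 2*y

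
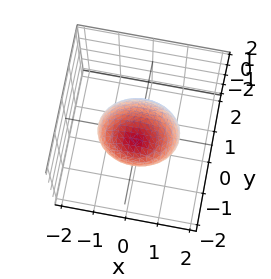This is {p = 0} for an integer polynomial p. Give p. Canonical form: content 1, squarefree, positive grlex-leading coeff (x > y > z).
2*x^2 + 3*y^2 + 3*y*z + 3*z^2 - 3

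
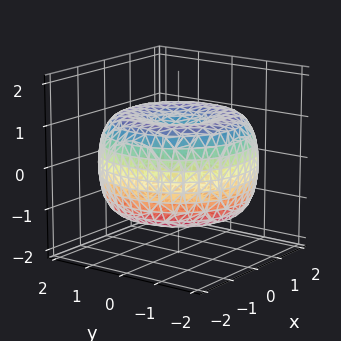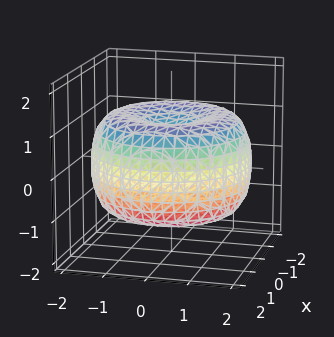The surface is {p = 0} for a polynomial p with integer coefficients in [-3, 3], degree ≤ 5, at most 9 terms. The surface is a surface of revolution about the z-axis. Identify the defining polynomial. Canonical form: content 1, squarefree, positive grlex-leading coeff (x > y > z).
Degree: a generic line meets the surface in up to 4 points, so deg p = 4.
Symmetries: rotational symmetry about the z-axis ⇒ p depends on x, y only through x² + y².
Reading off the gridlines: a circular section at z = -1 has radius between 0 and 1.
Assembling these constraints gives the stated polynomial.

x^4 + 2*x^2*y^2 + y^4 - 3*x^2 - 3*y^2 + 3*z^2 - 2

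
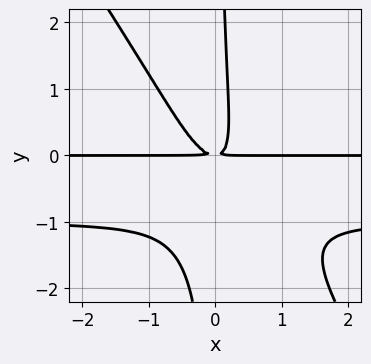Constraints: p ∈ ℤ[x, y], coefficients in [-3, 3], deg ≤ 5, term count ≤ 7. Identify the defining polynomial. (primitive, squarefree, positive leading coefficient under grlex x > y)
The degree is 4 — a generic line meets the curve in up to 4 points.
Checking where it meets the axes: every point of the x-axis in the box is on the curve.
Together with the visible shape, these determine p as stated.

3*x^2*y^2 + 2*x*y^3 + 3*x^2*y + 2*x*y^2 - y^2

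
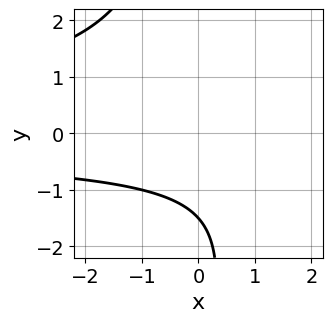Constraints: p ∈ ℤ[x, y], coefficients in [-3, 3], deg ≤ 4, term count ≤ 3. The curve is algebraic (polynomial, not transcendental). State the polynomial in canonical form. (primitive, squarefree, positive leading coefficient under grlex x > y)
x*y^2 + 2*y + 3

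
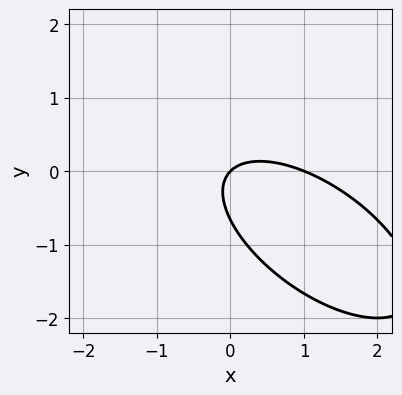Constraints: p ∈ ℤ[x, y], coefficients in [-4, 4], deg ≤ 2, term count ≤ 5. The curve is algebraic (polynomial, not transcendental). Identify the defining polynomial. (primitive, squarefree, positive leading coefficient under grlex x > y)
2*x^2 + 3*x*y + 3*y^2 - 2*x + 2*y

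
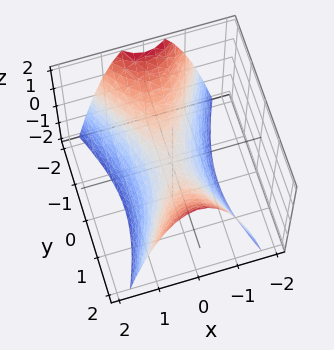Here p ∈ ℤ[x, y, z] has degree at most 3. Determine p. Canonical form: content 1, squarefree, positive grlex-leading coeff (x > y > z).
The degree is 2 — a hyperbolic paraboloid; a quadric.
Symmetries: it's symmetric under x → −x, forcing even powers of x; mirror symmetry y ↦ −y ⇒ only even powers of y.
Checking where it meets the axes: one z-axis crossing is at z = 0; one x-axis crossing is at x = 0.
Together with the visible shape, these determine p as stated.

3*x^2 - y^2 + 2*z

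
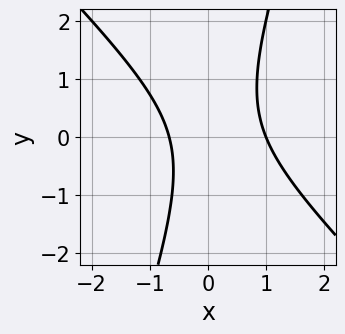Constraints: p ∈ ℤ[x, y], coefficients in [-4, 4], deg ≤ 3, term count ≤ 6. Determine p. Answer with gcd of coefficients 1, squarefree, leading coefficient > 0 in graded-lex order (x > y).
(a) The degree is 2 — the shape is more complex than any degree-1 curve.
(b) From the axis intercepts and sections: it meets the x-axis at x = 1 (among the integer gridlines); the curve avoids every integer y-axis point in the box.
(c) Assembling these constraints gives the stated polynomial.

3*x^2 + 2*x*y - y^2 - x - 2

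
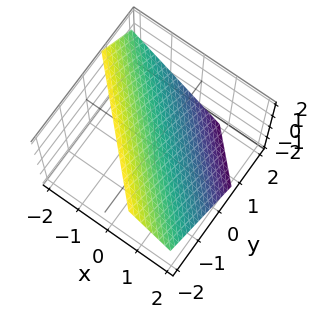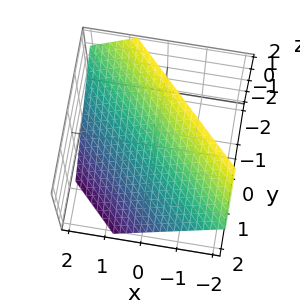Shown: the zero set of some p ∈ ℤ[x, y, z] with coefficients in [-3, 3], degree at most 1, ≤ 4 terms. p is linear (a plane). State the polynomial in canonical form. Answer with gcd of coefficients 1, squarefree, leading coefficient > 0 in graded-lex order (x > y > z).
(a) Degree: every cross-section is a straight line — this is a plane, so deg p = 1.
(b) The integer polynomial consistent with all of this is the stated p.

3*x + 3*y + 3*z - 2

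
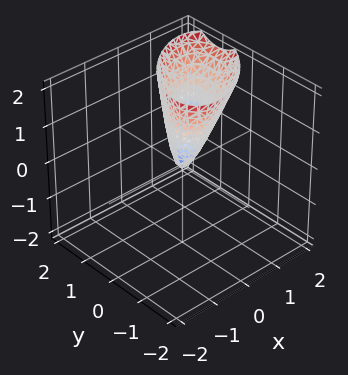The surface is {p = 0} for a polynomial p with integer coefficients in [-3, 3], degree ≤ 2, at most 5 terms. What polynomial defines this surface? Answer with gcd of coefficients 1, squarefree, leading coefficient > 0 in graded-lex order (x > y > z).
3*x^2 - 3*x*y - 2*x*z + 3*y^2 - z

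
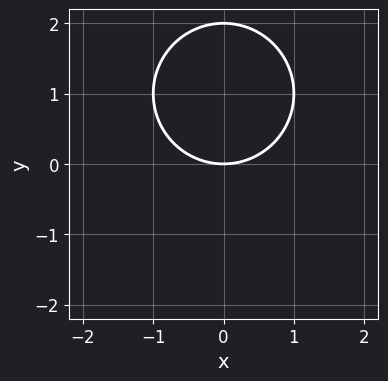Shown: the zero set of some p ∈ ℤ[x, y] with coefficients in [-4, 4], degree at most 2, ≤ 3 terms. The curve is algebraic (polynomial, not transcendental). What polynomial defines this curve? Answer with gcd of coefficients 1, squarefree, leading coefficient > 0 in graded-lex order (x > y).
x^2 + y^2 - 2*y

1. The degree is 2 — a generic line meets the curve in up to 2 points.
2. Symmetries: it's symmetric under x → −x, forcing even powers of x.
3. Observable constraints: among the integer gridlines, it crosses the y-axis at y ∈ {0, 2}; one x-axis crossing is at x = 0.
4. Fitting integer coefficients to these (and the overall shape) gives p.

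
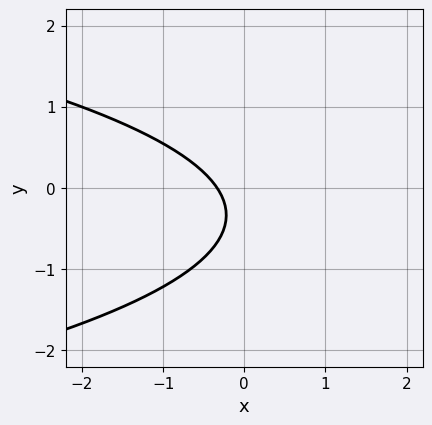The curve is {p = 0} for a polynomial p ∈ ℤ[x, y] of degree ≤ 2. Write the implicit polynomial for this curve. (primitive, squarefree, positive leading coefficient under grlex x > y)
First, deg p = 2. The shape is more complex than any degree-1 curve.
Then, from the axis intercepts and sections: it misses every integer gridline on the y-axis.
Finally, together with the visible shape, these determine p as stated.

3*y^2 + 3*x + 2*y + 1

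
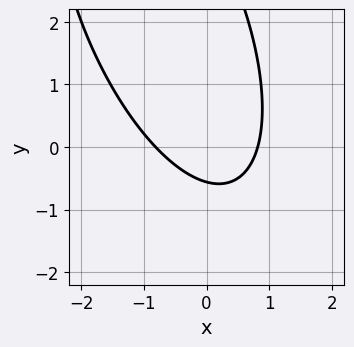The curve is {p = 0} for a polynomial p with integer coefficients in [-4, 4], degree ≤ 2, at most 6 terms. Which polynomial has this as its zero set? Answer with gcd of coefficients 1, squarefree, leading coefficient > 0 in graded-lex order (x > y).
3*x^2 + 2*x*y + y^2 - 3*y - 2

First, degree: a generic line meets the curve in up to 2 points, so deg p = 2.
Finally, the integer polynomial consistent with all of this is the stated p.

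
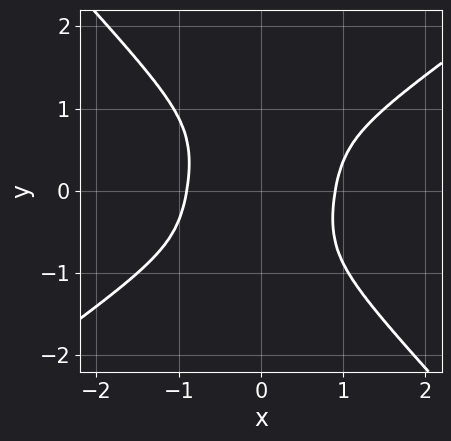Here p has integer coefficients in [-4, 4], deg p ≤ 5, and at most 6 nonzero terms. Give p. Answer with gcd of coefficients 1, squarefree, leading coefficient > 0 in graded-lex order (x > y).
3*x^4 - 2*x^3*y - 2*x^2*y^2 - 2*y^4 - 2

1. deg p = 4. A generic line meets the curve in up to 4 points.
2. Observable constraints: no y-intercept at any integer in the box.
3. These observations pin down the coefficients.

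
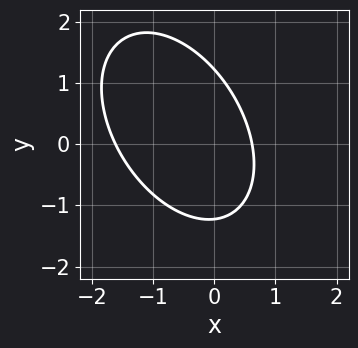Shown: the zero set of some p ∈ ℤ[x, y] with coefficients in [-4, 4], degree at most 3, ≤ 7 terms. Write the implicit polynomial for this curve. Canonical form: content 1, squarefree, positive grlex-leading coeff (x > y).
(a) Degree: the shape is more complex than any degree-1 curve, so deg p = 2.
(b) The integer polynomial consistent with all of this is the stated p.

3*x^2 + 2*x*y + 2*y^2 + 3*x - 3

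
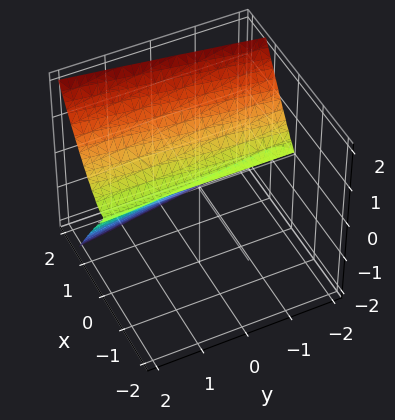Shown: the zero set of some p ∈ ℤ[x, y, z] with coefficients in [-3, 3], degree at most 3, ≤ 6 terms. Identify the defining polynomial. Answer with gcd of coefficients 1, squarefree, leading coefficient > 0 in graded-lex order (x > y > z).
3*x^3 - x*y*z - x*z^2 - 2*z^2

1. The degree is 3 — a generic line meets the surface in up to 3 points.
2. Observable constraints: it crosses the z-axis at the gridline z = 0; the visible y-axis segment lies entirely on the surface; one x-axis crossing is at x = 0.
3. These observations pin down the coefficients.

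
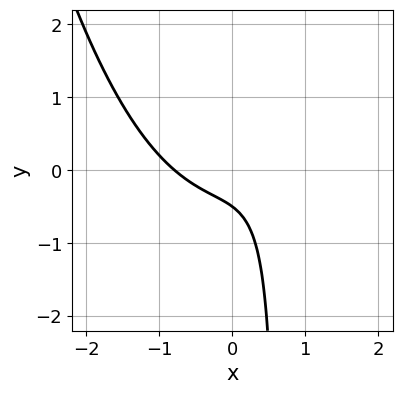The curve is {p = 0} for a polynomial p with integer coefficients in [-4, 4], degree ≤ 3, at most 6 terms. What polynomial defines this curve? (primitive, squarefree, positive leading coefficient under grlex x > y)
2*x^3 - 3*x*y + 2*y + 1

1. Degree: the shape is more complex than any degree-2 curve, so deg p = 3.
2. The integer polynomial consistent with all of this is the stated p.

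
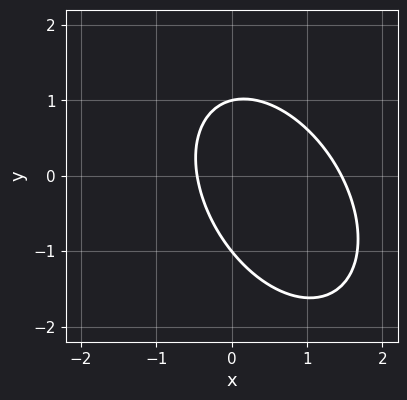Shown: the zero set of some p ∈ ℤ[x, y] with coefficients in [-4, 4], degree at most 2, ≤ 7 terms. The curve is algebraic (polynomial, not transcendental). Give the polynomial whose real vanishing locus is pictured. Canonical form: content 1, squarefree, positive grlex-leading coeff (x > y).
3*x^2 + 2*x*y + 2*y^2 - 3*x - 2

First, degree: the shape is more complex than any degree-1 curve, so deg p = 2.
Next, from the axis intercepts and sections: the y-axis gridline crossings are at y ∈ {-1, 1}.
Finally, matching integer coefficients to the picture gives p.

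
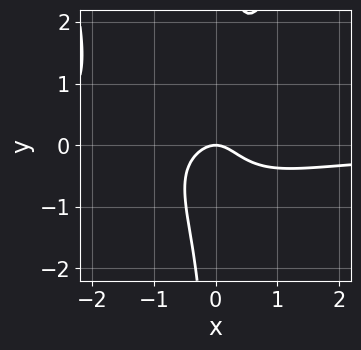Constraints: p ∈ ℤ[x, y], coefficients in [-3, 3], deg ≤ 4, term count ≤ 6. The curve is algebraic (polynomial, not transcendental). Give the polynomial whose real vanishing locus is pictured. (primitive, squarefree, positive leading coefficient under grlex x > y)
Degree: a generic line meets the curve in up to 4 points, so deg p = 4.
From the visible intercepts: it crosses the y-axis at the gridline y = 0; it meets the x-axis at x = 0 (among the integer gridlines).
These observations pin down the coefficients.

3*x^3*y + 2*x^2*y - 3*x*y^2 + 3*x^2 + 2*y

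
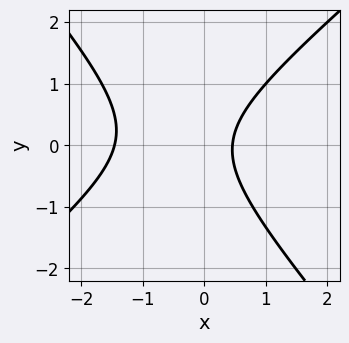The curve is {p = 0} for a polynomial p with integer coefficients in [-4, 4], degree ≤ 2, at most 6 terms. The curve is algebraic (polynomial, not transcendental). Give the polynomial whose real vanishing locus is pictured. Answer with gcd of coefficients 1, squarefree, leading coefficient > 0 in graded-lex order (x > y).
3*x^2 - x*y - 3*y^2 + 3*x - 2

(a) deg p = 2. No degree-1 curve has this shape.
(b) Against the integer gridlines: the curve avoids every integer y-axis point in the box.
(c) Solving for integer coefficients yields p as stated.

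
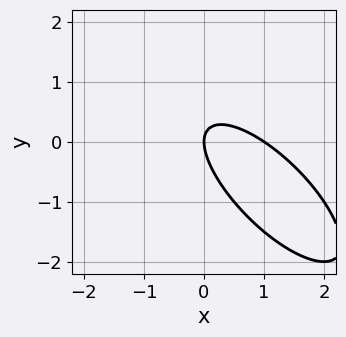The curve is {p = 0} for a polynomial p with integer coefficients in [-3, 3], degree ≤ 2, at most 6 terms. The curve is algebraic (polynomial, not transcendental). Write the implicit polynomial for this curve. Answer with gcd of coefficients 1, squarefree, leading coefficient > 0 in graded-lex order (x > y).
First, degree: a generic line meets the curve in up to 2 points, so deg p = 2.
Then, checking where it meets the axes: one y-axis crossing is at y = 0; the x-axis gridline crossings are at x ∈ {0, 1}.
Finally, together with the visible shape, these determine p as stated.

2*x^2 + 3*x*y + 2*y^2 - 2*x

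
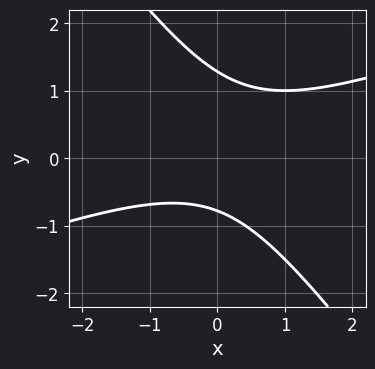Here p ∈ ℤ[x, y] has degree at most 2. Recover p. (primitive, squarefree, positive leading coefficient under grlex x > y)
x^2 - 2*x*y - 2*y^2 + y + 2

The degree is 2 — no degree-1 curve has this shape.
Checking where it meets the axes: the curve avoids every integer x-axis point in the box.
Matching integer coefficients to the picture gives p.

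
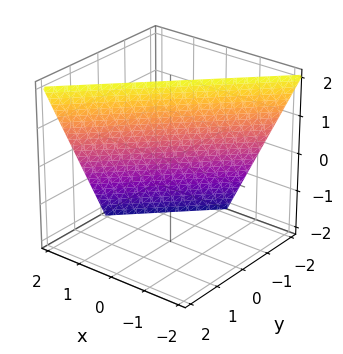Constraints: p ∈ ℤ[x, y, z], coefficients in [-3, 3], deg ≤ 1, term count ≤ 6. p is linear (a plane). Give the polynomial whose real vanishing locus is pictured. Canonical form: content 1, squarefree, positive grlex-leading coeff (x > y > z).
(a) The degree is 1 — the surface is flat (a plane).
(b) From the visible intercepts: it meets the x-axis at x = 1 (among the integer gridlines); it meets the z-axis at z = 2 (among the integer gridlines).
(c) Solving for integer coefficients yields p as stated. Check: (0, -1, 0) on the y-axis lies on the surface, and p(0, -1, 0) = 0. ✓

2*x - 2*y + z - 2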